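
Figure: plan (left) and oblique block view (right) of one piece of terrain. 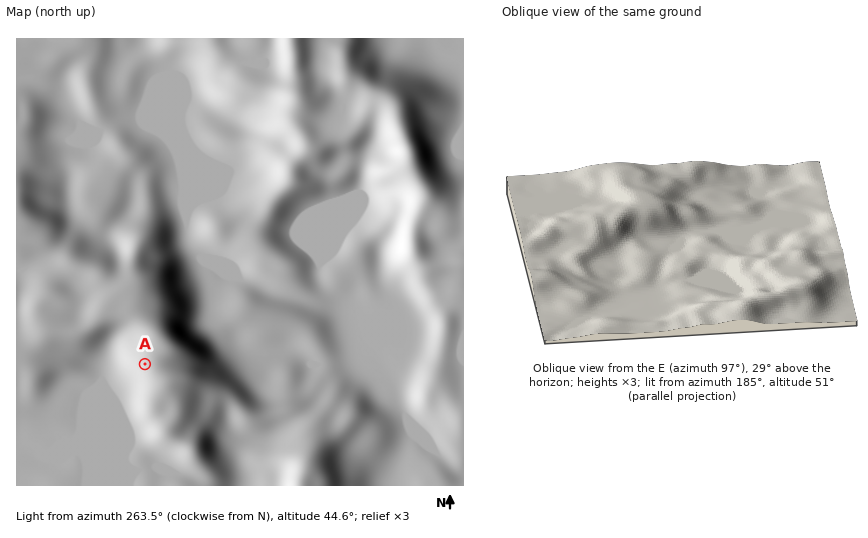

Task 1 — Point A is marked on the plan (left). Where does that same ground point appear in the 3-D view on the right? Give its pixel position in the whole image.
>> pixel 603 210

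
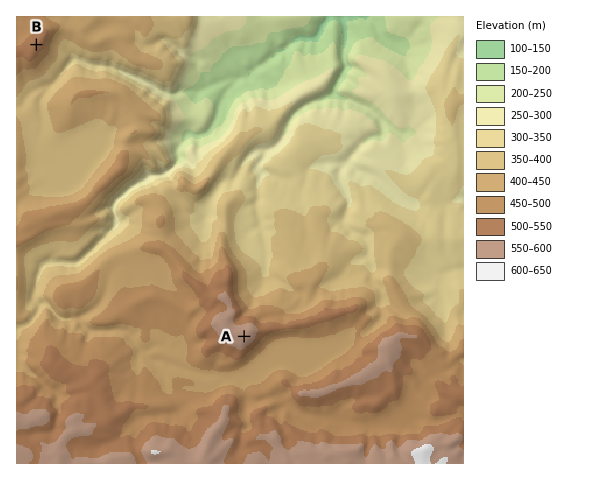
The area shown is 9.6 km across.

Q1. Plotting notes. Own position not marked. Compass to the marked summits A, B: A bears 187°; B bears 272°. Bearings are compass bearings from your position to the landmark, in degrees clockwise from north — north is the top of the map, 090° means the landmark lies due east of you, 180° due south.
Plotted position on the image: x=279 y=53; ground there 150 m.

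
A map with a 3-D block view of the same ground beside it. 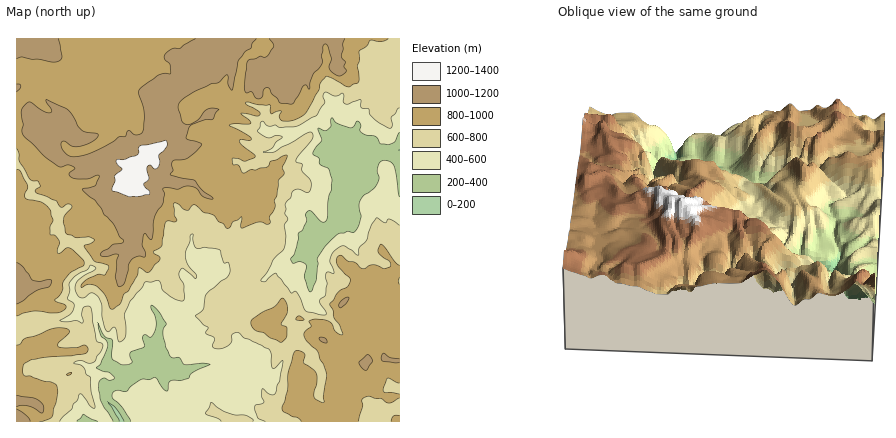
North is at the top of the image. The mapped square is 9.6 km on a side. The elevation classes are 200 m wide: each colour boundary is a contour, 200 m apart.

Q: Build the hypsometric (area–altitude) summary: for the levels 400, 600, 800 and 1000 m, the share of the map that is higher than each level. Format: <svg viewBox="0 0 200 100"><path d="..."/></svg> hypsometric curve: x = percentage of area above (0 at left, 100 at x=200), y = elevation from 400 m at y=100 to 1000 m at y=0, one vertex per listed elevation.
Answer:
<svg viewBox="0 0 200 100"><path d="M185 100l-37-33-45-34-71-33"/></svg>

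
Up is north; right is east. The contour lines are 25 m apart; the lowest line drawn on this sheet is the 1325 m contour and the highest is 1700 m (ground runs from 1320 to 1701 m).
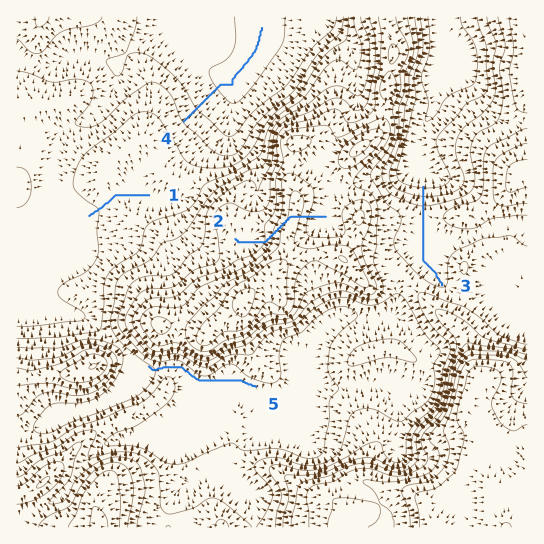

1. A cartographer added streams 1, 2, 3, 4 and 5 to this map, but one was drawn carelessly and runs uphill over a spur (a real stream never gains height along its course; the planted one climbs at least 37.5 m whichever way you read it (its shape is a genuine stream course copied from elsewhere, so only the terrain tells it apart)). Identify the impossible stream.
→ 2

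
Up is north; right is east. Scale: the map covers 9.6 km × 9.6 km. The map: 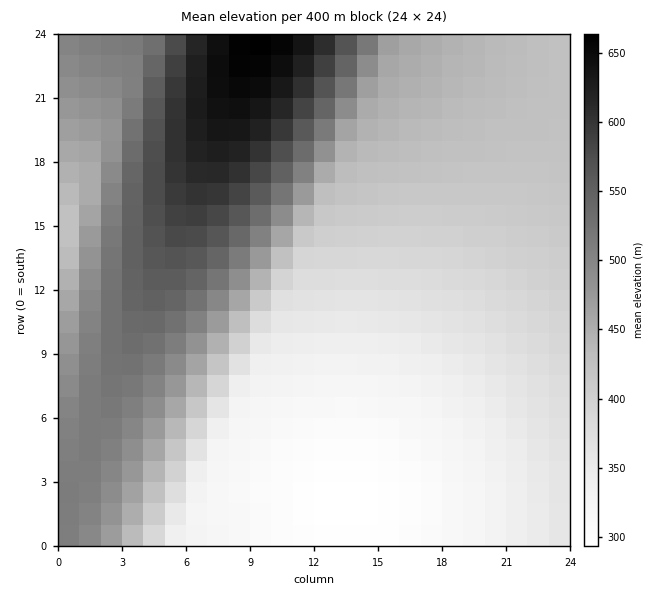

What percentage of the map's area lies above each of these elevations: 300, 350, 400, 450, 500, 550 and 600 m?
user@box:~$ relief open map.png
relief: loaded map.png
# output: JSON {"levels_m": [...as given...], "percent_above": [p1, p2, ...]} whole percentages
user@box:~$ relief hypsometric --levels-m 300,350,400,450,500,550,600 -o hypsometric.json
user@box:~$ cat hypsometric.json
{"levels_m": [300, 350, 400, 450, 500, 550, 600], "percent_above": [96, 76, 59, 38, 27, 14, 7]}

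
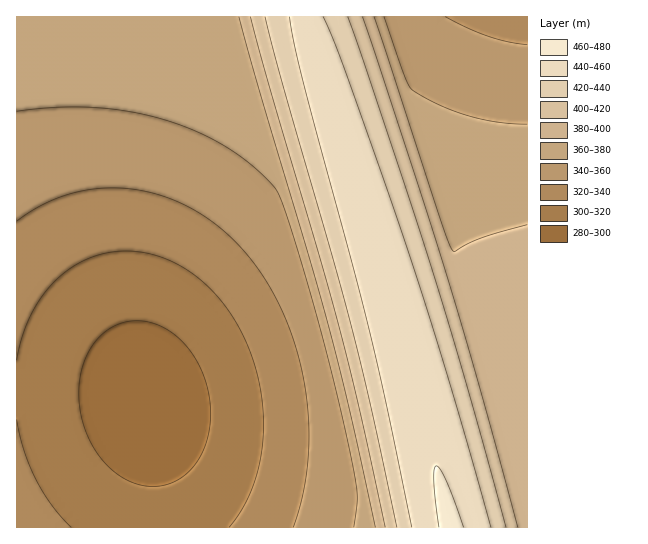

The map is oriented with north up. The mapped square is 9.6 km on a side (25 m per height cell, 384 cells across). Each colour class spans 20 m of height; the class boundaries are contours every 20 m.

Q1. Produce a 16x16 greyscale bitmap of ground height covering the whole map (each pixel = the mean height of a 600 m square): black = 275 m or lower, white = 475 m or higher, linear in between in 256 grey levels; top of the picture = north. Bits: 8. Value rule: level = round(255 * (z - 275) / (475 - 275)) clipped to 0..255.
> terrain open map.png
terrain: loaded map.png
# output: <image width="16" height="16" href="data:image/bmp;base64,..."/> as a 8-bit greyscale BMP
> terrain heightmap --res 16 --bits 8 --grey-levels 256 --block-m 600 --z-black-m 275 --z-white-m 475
<image width="16" height="16" href="data:image/bmp;base64,Qk02BQAAAAAAADYEAAAoAAAAEAAAABAAAAABAAgAAAAAAAABAAATCwAAEwsAAAABAAAAAAAAAAAAAAEBAQACAgIAAwMDAAQEBAAFBQUABgYGAAcHBwAICAgACQkJAAoKCgALCwsADAwMAA0NDQAODg4ADw8PABAQEAAREREAEhISABMTEwAUFBQAFRUVABYWFgAXFxcAGBgYABkZGQAaGhoAGxsbABwcHAAdHR0AHh4eAB8fHwAgICAAISEhACIiIgAjIyMAJCQkACUlJQAmJiYAJycnACgoKAApKSkAKioqACsrKwAsLCwALS0tAC4uLgAvLy8AMDAwADExMQAyMjIAMzMzADQ0NAA1NTUANjY2ADc3NwA4ODgAOTk5ADo6OgA7OzsAPDw8AD09PQA+Pj4APz8/AEBAQABBQUEAQkJCAENDQwBEREQARUVFAEZGRgBHR0cASEhIAElJSQBKSkoAS0tLAExMTABNTU0ATk5OAE9PTwBQUFAAUVFRAFJSUgBTU1MAVFRUAFVVVQBWVlYAV1dXAFhYWABZWVkAWlpaAFtbWwBcXFwAXV1dAF5eXgBfX18AYGBgAGFhYQBiYmIAY2NjAGRkZABlZWUAZmZmAGdnZwBoaGgAaWlpAGpqagBra2sAbGxsAG1tbQBubm4Ab29vAHBwcABxcXEAcnJyAHNzcwB0dHQAdXV1AHZ2dgB3d3cAeHh4AHl5eQB6enoAe3t7AHx8fAB9fX0Afn5+AH9/fwCAgIAAgYGBAIKCggCDg4MAhISEAIWFhQCGhoYAh4eHAIiIiACJiYkAioqKAIuLiwCMjIwAjY2NAI6OjgCPj48AkJCQAJGRkQCSkpIAk5OTAJSUlACVlZUAlpaWAJeXlwCYmJgAmZmZAJqamgCbm5sAnJycAJ2dnQCenp4An5+fAKCgoAChoaEAoqKiAKOjowCkpKQApaWlAKampgCnp6cAqKioAKmpqQCqqqoAq6urAKysrACtra0Arq6uAK+vrwCwsLAAsbGxALKysgCzs7MAtLS0ALW1tQC2trYAt7e3ALi4uAC5ubkAurq6ALu7uwC8vLwAvb29AL6+vgC/v78AwMDAAMHBwQDCwsIAw8PDAMTExADFxcUAxsbGAMfHxwDIyMgAycnJAMrKygDLy8sAzMzMAM3NzQDOzs4Az8/PANDQ0ADR0dEA0tLSANPT0wDU1NQA1dXVANbW1gDX19cA2NjYANnZ2QDa2toA29vbANzc3ADd3d0A3t7eAN/f3wDg4OAA4eHhAOLi4gDj4+MA5OTkAOXl5QDm5uYA5+fnAOjo6ADp6ekA6urqAOvr6wDs7OwA7e3tAO7u7gDv7+8A8PDwAPHx8QDy8vIA8/PzAPT09AD19fUA9vb2APf39wD4+PgA+fn5APr6+gD7+/sA/Pz8AP39/QD+/v4A////AEE3LykoLDRATl1so9rs2aY7MCYgHyMsOkpab7Lg6s6bNiogGRgdJzZIWXm/5eW/lTMmHBUUGiY2R1mIyufdr5QyJhsVFRsoOEpdmtPm06CUNCgeGRohLT1OZqzb48aVkzgtJSEiKTVEVHa73962j5E/NS4rLTQ/TFuKyOLVpYuORj85ODpASlZkn9PhyZSIik9JRkVHTVVfcrLa3LqHhIVYVFJSVFlgZ4PB3dSnfn5+YV5dXWBkaW6Yzd3Jknh3d2hnZ2hqbXB3q9XauoBxb25vb29wcnR2grrZ0qhxaWZkdHV2d3h5eZHG2ciSZmFdWnl6e3t8fHuhzta5e15YUk8="/>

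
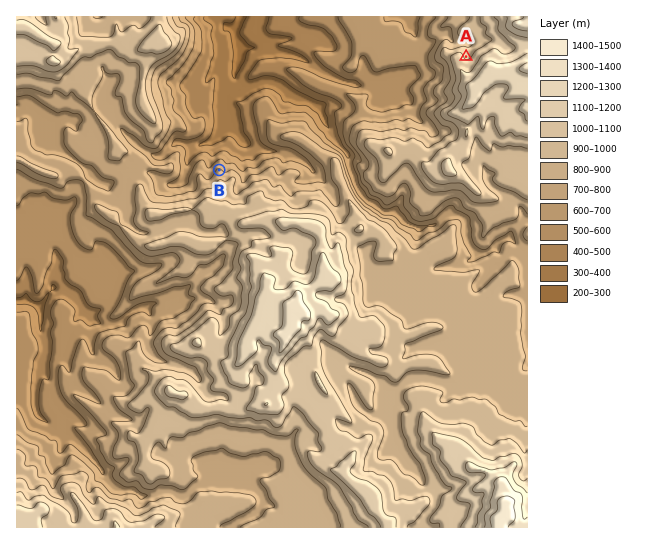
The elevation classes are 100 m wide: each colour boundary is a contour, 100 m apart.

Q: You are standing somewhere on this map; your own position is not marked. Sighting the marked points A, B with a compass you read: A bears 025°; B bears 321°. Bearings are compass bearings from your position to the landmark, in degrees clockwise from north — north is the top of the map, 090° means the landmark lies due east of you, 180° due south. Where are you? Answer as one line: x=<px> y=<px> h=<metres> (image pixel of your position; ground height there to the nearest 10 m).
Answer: x=342 y=322 h=1100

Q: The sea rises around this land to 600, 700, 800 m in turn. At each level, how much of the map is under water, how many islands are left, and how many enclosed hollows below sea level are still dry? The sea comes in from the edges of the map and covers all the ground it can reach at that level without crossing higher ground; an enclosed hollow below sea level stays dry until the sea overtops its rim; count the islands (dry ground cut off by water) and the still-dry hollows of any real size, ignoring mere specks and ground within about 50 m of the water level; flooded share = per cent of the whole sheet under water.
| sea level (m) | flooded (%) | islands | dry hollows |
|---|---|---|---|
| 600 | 17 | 0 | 0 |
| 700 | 27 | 0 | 0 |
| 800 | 41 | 0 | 0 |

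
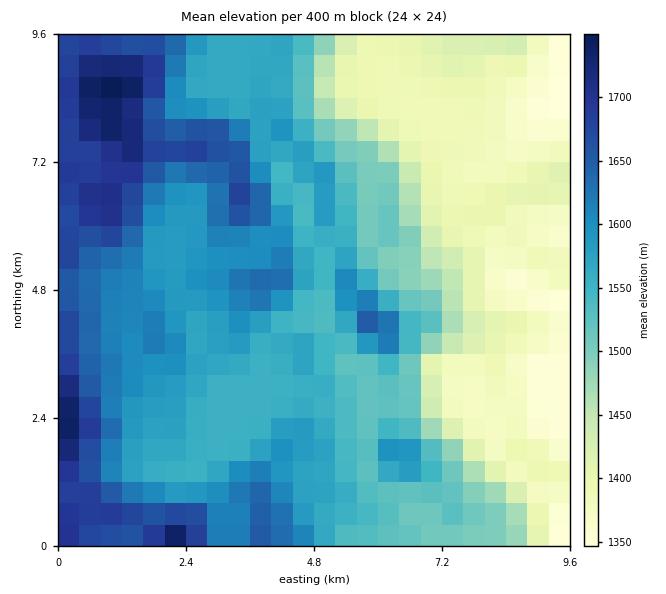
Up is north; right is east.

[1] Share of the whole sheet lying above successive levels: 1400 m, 79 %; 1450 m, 72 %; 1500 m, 67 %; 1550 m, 54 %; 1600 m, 29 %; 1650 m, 16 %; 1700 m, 5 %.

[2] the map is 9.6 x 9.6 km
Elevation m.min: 1340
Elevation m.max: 1760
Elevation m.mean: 1535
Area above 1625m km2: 19.2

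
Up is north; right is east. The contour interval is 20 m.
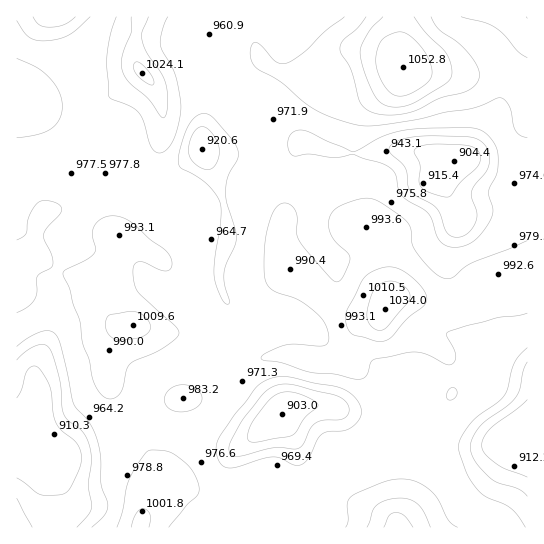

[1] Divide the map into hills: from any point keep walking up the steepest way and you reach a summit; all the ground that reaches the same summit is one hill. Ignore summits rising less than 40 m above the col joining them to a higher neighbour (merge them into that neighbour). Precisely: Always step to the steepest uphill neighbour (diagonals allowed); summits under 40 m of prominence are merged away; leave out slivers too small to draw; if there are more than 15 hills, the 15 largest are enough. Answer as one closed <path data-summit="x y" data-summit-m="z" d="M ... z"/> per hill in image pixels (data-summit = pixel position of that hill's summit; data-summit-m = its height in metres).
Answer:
<path data-summit="142 73" data-summit-m="1024" d="M214 16l-198 1 0 425 30 15 6 9 9 32-3 30 160 0 11-26-2-28 5-19 7-8 42-33-24-23-26-17 5-44 4-15-13-13-8-23 1-17 8-24-1-20-11-40-13-27 1-48-4-10 0-15 9-20 0-27 6-10z"/><path data-summit="385 309" data-summit-m="1034" d="M306 141l-5 0-15 10-29 6-18 0-18-4-17 0 12 25 11 40 1 20-8 24-1 17 8 23 13 13-4 15-5 44 26 17 24 22 17-8 27 0 42 11 16 7 18 1 24 12 36 8 30 1 36-2 1-238-26 0-44 11-17-35 0-7 10-13-5 0-19-8-22-4-19 0-20 4-29-1z"/><path data-summit="403 67" data-summit-m="1053" d="M527 16l-312 0-6 15 0 27-9 20 0 15 4 10-1 47 7 3 29 4 18 0 29-6 15-10 5 0 24 10 19 2 17 0 20-4 29 2 37 11-11 12 0 7 17 35 44-11 25-1z"/><path data-summit="398 527" data-summit-m="1029" d="M325 405l-27 0-9 3-8 6 0 4 15 27 13 83 219-1-1-84-36 2-30-1-36-8-24-12-18-1-16-7z"/>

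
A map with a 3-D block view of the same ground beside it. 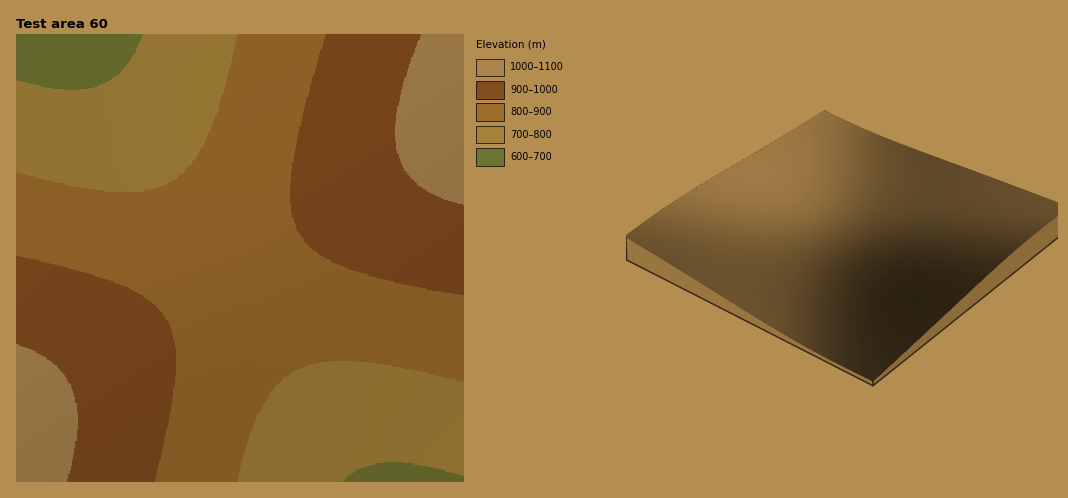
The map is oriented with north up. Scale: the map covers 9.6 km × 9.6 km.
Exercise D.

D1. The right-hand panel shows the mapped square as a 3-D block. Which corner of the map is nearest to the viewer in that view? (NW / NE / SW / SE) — SE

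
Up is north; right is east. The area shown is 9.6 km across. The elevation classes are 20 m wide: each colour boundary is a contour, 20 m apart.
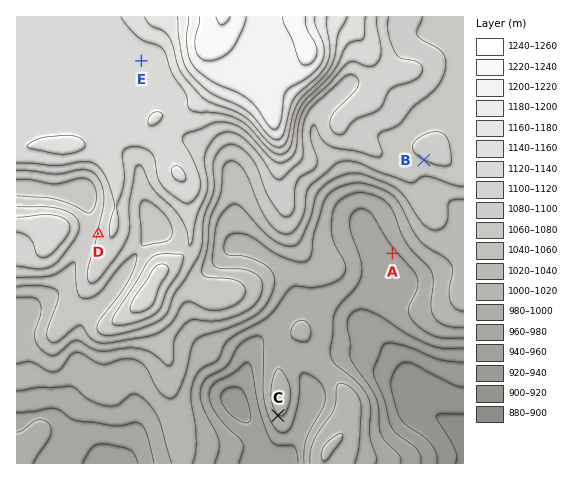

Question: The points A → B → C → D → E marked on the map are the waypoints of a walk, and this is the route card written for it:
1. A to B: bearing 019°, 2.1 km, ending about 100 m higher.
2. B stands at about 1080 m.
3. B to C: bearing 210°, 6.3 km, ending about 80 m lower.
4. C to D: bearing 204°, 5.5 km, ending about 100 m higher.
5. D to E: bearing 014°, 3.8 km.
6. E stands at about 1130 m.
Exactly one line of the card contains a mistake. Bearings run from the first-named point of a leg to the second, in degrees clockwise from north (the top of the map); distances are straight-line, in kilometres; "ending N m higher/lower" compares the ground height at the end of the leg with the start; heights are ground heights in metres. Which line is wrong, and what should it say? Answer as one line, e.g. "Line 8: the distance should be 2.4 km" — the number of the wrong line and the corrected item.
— Line 4: the bearing should be 315°.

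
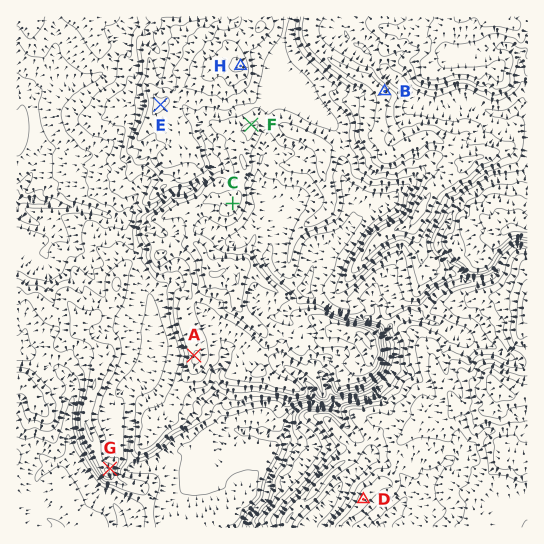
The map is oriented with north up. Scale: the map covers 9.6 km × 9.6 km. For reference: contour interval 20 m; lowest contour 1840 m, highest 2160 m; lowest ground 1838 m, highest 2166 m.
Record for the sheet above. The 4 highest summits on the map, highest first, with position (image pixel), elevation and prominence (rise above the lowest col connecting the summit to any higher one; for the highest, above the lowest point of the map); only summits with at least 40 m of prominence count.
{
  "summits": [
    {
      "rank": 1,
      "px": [382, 94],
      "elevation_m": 2137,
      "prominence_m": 54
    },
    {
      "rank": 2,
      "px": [497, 389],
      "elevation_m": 2113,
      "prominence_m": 93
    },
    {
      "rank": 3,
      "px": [239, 66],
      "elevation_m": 2106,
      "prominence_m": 67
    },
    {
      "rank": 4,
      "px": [511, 229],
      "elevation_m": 2104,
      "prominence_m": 74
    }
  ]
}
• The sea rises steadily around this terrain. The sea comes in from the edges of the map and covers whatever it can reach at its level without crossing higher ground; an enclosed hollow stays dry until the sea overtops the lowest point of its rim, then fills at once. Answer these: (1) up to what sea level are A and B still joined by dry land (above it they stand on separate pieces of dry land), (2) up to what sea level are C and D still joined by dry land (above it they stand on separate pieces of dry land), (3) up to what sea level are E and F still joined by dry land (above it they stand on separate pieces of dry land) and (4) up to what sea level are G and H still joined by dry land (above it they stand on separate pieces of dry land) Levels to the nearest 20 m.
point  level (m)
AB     2020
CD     2000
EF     2040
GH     1980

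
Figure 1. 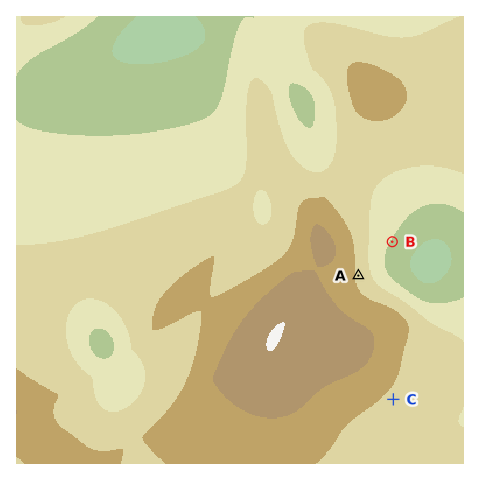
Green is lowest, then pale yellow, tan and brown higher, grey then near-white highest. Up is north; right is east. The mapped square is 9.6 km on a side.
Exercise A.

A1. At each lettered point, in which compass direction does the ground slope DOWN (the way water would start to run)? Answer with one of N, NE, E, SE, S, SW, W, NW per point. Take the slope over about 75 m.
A E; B SE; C SE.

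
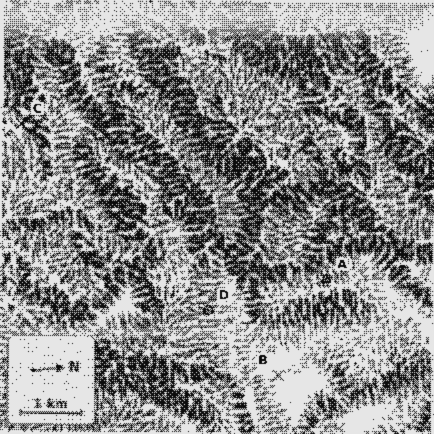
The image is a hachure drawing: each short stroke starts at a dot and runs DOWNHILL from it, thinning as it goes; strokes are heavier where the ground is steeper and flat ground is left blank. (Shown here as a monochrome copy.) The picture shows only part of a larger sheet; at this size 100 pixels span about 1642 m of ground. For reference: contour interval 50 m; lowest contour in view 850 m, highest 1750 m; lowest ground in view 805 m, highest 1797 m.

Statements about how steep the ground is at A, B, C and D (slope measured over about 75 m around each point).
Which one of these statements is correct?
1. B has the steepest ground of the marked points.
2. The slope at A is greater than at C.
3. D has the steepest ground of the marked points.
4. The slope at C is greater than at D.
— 2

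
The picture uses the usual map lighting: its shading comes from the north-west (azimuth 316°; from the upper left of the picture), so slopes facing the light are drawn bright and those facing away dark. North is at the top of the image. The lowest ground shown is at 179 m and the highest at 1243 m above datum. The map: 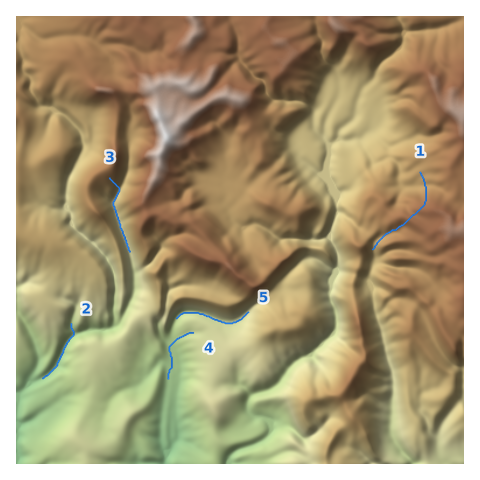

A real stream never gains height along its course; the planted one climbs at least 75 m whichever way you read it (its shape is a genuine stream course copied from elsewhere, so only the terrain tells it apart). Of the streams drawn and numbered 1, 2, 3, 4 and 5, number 1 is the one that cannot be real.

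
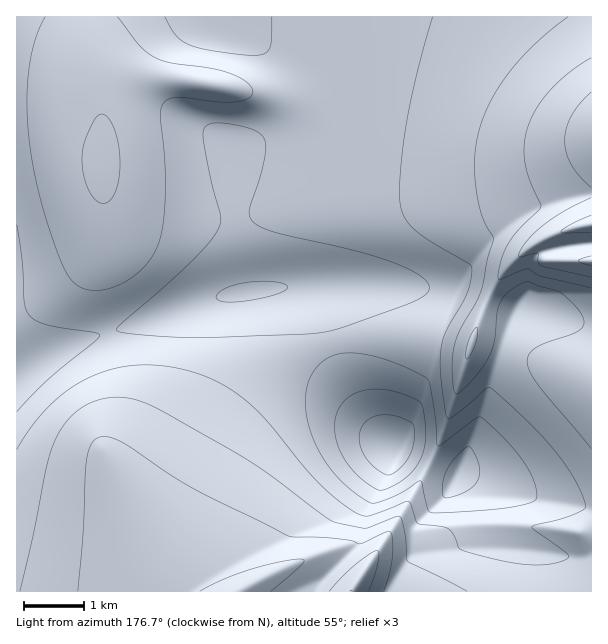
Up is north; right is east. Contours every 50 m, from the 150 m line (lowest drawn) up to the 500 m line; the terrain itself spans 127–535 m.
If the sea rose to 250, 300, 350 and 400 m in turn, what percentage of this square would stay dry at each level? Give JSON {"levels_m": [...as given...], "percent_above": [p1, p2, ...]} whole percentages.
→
{"levels_m": [250, 300, 350, 400], "percent_above": [87, 73, 46, 17]}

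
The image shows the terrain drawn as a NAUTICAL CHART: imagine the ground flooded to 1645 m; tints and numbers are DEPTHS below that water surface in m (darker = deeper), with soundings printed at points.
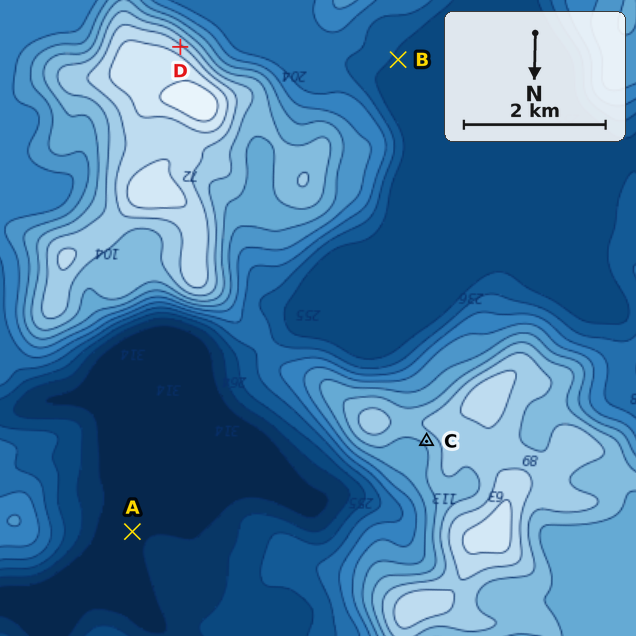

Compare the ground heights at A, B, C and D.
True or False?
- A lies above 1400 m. False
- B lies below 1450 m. True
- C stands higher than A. True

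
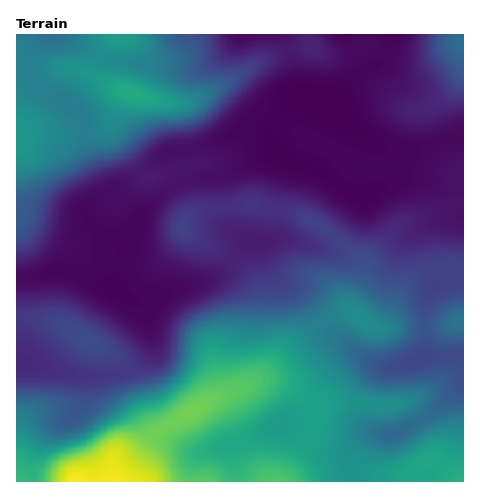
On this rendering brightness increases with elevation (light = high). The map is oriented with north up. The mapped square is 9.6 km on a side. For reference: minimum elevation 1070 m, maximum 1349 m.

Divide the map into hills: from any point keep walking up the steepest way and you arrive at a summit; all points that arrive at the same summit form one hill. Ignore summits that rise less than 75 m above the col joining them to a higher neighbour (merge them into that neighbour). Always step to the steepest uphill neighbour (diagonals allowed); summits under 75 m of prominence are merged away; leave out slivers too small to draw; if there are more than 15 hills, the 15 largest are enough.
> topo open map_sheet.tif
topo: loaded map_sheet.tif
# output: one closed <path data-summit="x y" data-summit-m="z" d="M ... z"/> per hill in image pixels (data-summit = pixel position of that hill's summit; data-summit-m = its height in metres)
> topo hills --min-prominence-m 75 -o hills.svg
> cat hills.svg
<path data-summit="76 481" data-summit-m="1349" d="M306 96l-11 1-19 26-4 13 1 17-55 23-37 6-17 11-20 18-10 22-15 16-6 39-50-17-7 0-24 7-16 0 1 204 447-1 0-345-9 1-42 14-24 0-19-11-42-37z"/><path data-summit="131 93" data-summit-m="1241" d="M347 34l-330 0-1 243 16 1 24-7 7 0 49 16 4-12 3-26 15-16 9-21 14-14 24-16 37-6 55-23-1-17 2-8 21-31 11-1 20 7 6 0 32-33z"/><path data-summit="463 39" data-summit-m="1170" d="M463 34l-71 0-4 17-4 8-21 11-31 33-3 0 41 37 19 11 24 0 50-15z"/>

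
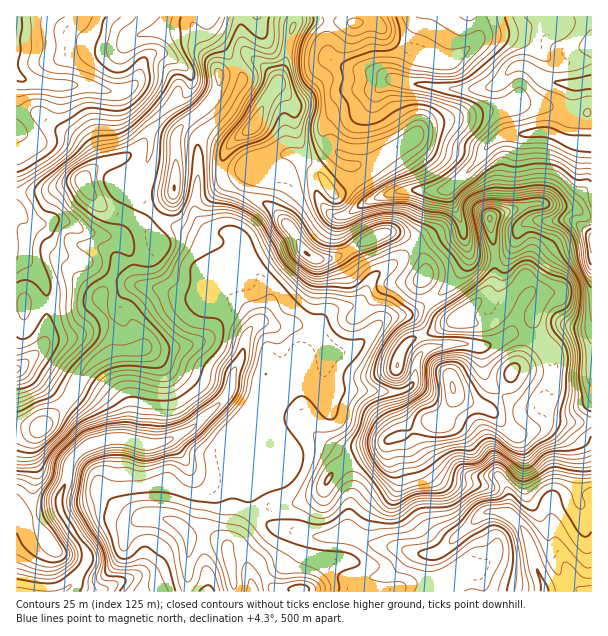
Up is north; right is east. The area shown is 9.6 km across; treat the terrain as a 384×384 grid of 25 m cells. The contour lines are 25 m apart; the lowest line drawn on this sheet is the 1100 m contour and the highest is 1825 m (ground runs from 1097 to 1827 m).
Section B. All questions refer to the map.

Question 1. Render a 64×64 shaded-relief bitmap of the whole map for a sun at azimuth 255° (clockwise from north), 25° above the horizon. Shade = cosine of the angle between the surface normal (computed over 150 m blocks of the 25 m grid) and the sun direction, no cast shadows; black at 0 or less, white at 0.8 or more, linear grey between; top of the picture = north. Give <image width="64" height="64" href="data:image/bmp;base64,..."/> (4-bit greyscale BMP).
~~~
<image width="64" height="64" href="data:image/bmp;base64,Qk12CAAAAAAAAHYAAAAoAAAAQAAAAEAAAAABAAQAAAAAAAAIAAATCwAAEwsAABAAAAAAAAAAAAAAABEREQAiIiIAMzMzAERERABVVVUAZmZmAHd3dwCIiIgAmZmZAKqqqgC7u7sAzMzMAN3d3QDu7u4A////AJmZiKu7u7qZq6dpzHWbl3ZDNWeIh3ZoiIiIdlVEepeIqql3i8uqu7qrp2nLZpl2dlRWd4d3dmeIiIh2VDSbmJmqqXVpztqaqrunaspnl1Z3ZneId3ZmZ4iIh3ZTJaqJqqqphCbP/Iiaq6d6yWeGVnd3eHdmZVVmiZiIdkInuomqqqpxBu/7h5mrqIqod2VXd3d3dmZmZneImYiHMSm5mqmqqDA7/+qHiauoiZhmVWd3d3d3d3eIh2aJmIcwSrmaqZmVAI7+yoiJqpd4h2VVd3eId3iYiIh3ZmiZhhF7qaqZmXIF3/26mZmZdnd2Zmd4iZmHiamZh3d3ZXiEJbuYqpiZUCr/26mZiIdmdmd3eIiZqXZ5qrl1aIhkRnZ7yoiqmKgwXf7KmZh3dmZ3eHeIiJmqdXmrymVomGQ1eKy4eKqIqDBc7rmIh3d2Z3iIiIiImrp1abzchXmYVFZ3i6d4qoepUTruuHeIh3d3iIiIiIiay4VpvNyXeIZEVlSLlmiqiKphB+64d3eIh2eZmIiIiJq7lnm97JiHZDNERs2WaKqZmWAF3ad3dnh2aKmYiIiIibuoec7qiIdkNGVJ7pVHqpmYQAOrl2ZEV3Z6qZiIiIiJq6mL79mIdmVYhDrulEeqmJhAAWiHZTNniKupmIiIiImqqqz/yYh3dnmEXOxzR5mHqWIAFYh2Z4mau6qYiIiIiaqqrP/JiHiIiGWM2mVWZ3e6hBADZ4mqqYiqu6mIiIiZmIms7smImZh2VpyodmVVZqqWMRRmeaqph2i7uoiIiZmHeK3tuYmql2ZnqnZmZVVVmYZTNGZ4mpmXVHq7qIiJmHd5vdypiqmHdnmXVmd2RESZh3ZUVneJmZhkRqu6iIiYd4msypiJqZqHd3VWZ3ZCNIiImHVFZ4mZiHZUWsyYiIh3iZqpiImrzJZVZndnh0IiiJq6hUVniZmHd2QnzbiIiHiImqu6mc79lUR5l2Z3QRGau7uWVWiZqYZmZCXNuYiIiImrzdx2z/1zNYqXVWdAAbu7u6hmeJmpdlVkJK3JiIiIiZrN7WO/+2Ilm5dVV0ABqru7qpd4mZhlVWVDfMqIiIiImr3tc57IUzaal1RXUACIq7qqqYiIdlVWZlNb2oiIiIiJvd2UapdlV5mXVXhQAIeKqqu6iIh1VWZlU0nKiIiIiJms3bdniZiZmZh3hzABh3mrq7uYiGREVmZTOLmImIiZmIrMuYmpmZmIiZh1IBGHeau7u5iHVERWd2VGmZmZmaqoeKu5m8upiHd5mFMiIod4rLuqiIZERWd3d2Z6qpmZmql3mrvMy5h3h3iYVFMQh3isy6l3dURVZ3iHd4mpmqmaqZiau7uqqXd4d5hmYgCHeKzLqGZlVVZ3iIiIiJmrqZqpqqu7qImql3iHiYdhAHd4u7uYZVVmZ3eIiIiImry6mpiKuruXZ5qpd4iIh2AAd3m7qZh2Z4d2Z4iIiIir3sqIh3mqq6dVeKqXiYdmQACIm7qYmZd4h2VXiIiIib3u2Xd2Z5qqp0RWm6eKhTQgAJmrqYmqqIiHVFeIiIib3//YZVVniaqnVESMyHl0MyAAmrqZmaqYiJhkRniIiKz//oRFZmZ3mpdENJ7XV3VEMACaqaqZmYiZmGRFd4iJvf/6IUaKl2Z4dUMkz9U2hlUwAJmZqoiZmZmXZEVniInP/9QCRoqpdUVUQxbv0xaGVCAAiZqpmrqZmIZmZWeIm+/+cRIkeZh0IjRDGP/CFWVEITWZqqvMuoiId4dleIm97+oxIRWIh1QiI0I8/6IkVmVFd6q6vMyod3eJqEaZms3cpTMiZ2V2VDISM379czVndCRUq7u8y5ZWeJzIJau7u6hlVTaoQkVlUyNFrchTRXdRAkSqu7zKZFeIrNgTvcqHdmZ1WKdVREVmVmermGVVZkITVpqrvMhEZ4ic2RO+x2Z3eHZpdWd2VWd3ZnmphlZmVDRnmaq8uFV3iJvZI662V4iIdndVeIh2ZmZlVpqXZndlRFeZmqupd3d3i9kzrbZniIh2dleIiId2ZVVEaZhmd2VEVoiZqqqYd3eL2jStyGeIiHdkaIiIiHdlREQ2mXZ3ZURmiJqrupd4h4vaRazKdnd4h0R4d3iIiGQzRDR4dmdlVneZmqu6h3iZi9pFm8y4ZVeGJHZWeImYdCNERFd3d3eIiKqqmamHeJqaynV5q8t0R4QTZVZ4iZl0NFVURniIiamZqpiImXZnmqqql3eazJVHhAJVVniJmXVFVURWiIiJmYmZh3iYdmeauqmqlnm8t1eEAEVmZ4mIdUVURGeId3iIiIh2Z4dmaJq7qYq5Z6zJZ3MANWZmiHdkRERFZ4h2ZmeId3Z4iHiJm8zJecyGi8uGQAE1ZmZ3ZVVVZmZ4mGVWZ3iIiImZmqmKzcpp3pZ6zaUABFVmZmZ3iIiHZneIZWd4iJqpmZqrqHnNyXv+lWrMlQAmZmZmaJqqqYZWZndniYiIqqqZmqqoeLyorv12i7l1ADZnZ3eJqqmYdVVVZ4mYiIiqqpmZqql3mqvdyniqhogwNniHeJmZmIh2VVVXmYd3d6qqmZmqqYeJvMupmqhWqlA2iZh4mHiHd3h2VWd3d3d3qqqZmZqqmImruomrp2i7cSaKqYmGVnd3eIZVVmd4d3eqqpmJmqmZiZqpiKunecyDJYqpiHQ2d3d3h2VVZ4h3d7qpmImamZmZmqh4rKd6y5UkeaiHUzV3d3eHZVVniHd3"/>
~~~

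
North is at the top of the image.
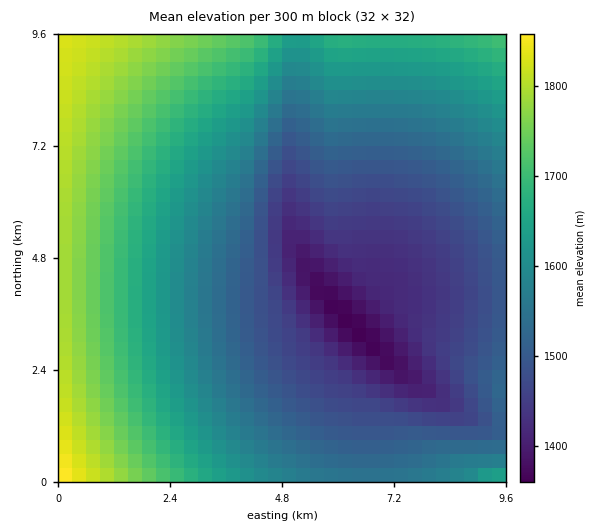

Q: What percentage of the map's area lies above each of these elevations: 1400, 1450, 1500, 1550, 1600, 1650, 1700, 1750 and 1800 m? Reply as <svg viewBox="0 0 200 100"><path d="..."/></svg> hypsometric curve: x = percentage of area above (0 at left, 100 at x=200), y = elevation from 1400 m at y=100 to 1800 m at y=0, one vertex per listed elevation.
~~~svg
<svg viewBox="0 0 200 100"><path d="M193 100l-22-12-32-13-31-13-24-12-23-12-20-13-16-13-17-12"/></svg>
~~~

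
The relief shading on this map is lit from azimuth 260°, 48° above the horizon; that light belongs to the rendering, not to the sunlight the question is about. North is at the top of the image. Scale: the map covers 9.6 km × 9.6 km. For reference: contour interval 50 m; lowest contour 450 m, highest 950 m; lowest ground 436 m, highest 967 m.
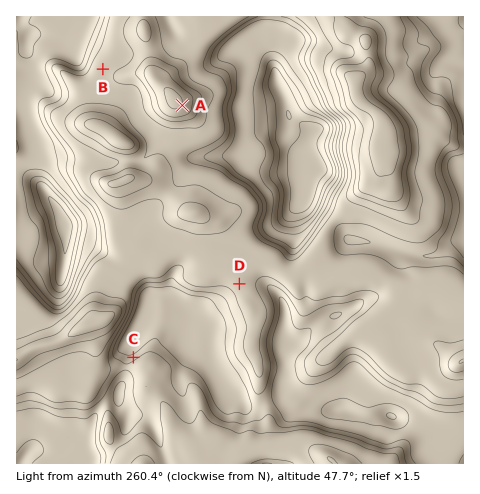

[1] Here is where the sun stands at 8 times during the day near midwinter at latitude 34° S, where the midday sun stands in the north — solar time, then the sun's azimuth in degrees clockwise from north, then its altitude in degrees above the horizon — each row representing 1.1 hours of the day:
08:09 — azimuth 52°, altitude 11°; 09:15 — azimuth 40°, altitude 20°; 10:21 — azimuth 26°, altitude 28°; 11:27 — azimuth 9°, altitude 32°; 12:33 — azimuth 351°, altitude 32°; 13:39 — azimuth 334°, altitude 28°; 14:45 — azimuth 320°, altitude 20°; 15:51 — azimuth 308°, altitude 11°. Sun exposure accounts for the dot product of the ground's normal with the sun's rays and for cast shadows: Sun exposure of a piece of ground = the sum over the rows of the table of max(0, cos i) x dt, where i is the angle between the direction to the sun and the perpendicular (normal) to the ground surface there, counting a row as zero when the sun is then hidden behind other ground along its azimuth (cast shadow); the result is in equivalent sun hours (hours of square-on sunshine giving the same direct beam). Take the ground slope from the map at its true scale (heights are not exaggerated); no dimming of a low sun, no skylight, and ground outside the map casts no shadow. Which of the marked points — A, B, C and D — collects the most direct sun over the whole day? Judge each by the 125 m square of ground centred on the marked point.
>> C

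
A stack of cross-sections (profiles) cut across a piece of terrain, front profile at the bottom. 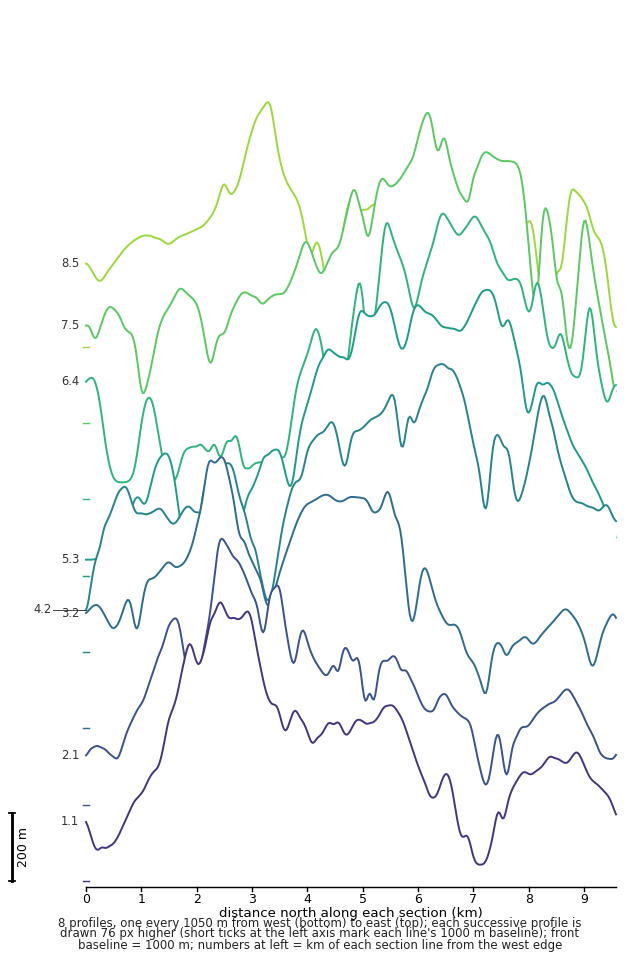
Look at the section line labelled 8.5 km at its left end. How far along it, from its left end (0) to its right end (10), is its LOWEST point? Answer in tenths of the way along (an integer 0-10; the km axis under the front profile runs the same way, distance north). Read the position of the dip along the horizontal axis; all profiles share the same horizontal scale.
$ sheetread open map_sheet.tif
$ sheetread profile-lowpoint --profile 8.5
10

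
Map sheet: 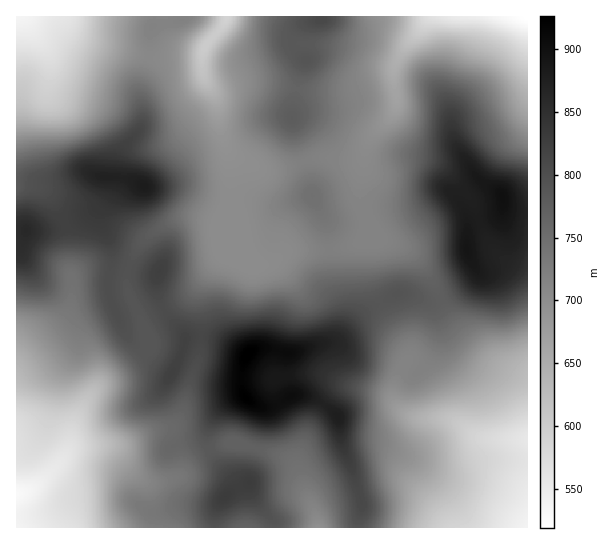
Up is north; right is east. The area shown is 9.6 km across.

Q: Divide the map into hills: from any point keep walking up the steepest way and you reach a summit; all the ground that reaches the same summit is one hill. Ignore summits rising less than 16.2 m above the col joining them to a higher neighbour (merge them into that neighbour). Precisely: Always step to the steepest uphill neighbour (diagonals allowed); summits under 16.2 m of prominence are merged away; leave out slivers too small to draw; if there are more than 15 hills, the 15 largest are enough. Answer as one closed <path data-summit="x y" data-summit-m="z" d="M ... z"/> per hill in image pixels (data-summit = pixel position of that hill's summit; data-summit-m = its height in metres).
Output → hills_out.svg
<path data-summit="247 354" data-summit-m="926" d="M230 205l-1 33-6 17-37 42-43 25 4 28-16 14-28 17-11 12-17 28-8 32 7-5 27 0 13 7 27 24 17 4 21-7 9-13 10-8 23-10 13-2 41 10 20 12 20 46 3 17 209 0 1-141-11-11-31-19-29-30-9-13-17-37-12-18-20-14-20-5-10-13-2 8-6 8-24 6-48 2-20 13-14 1-10-14-5-12-9-24z"/><path data-summit="143 186" data-summit-m="882" d="M59 16l-43 1 0 166 25 5 10 9 6 10 10 22 1 33 4 16 0 21-5 16-33 28-18 20 1 130 8-1 12-7 24-24 7-11 7-29 17-28 11-12 28-17 16-14-3-23-17-38 1-20 11-23 12-13 28-14 19-2 21 6 10-17 0-47-9-30-4-31-13-24 0-19-4 2-44 2-54-14-27-10-6-5z"/><path data-summit="502 197" data-summit-m="898" d="M527 16l-97 0-5 5-20 25-9 16-3 8 3 37-5 10-19 18-5 10-7 40 0 14 3 11 6 17 8 11 22 7 14 8 14 17 21 44 17 23 21 20 31 19 10 11z"/><path data-summit="321 21" data-summit-m="809" d="M429 16l-202 0-7 14-12 12-5 11 0 21 13 24 4 31 7 20 8 8 30 14 14-2 40-12 20 3 15 0 7-3 11-22 19-18 5-10 0-16-3-9 0-12 3-8 9-16 14-15z"/><path data-summit="226 497" data-summit-m="831" d="M234 443l-13 2-23 10-10 8-9 13-21 7-17-4-27-24-9-6-31-1-37 37-12 7-9 2 0 33 301 1 0-7-2-10-20-46-20-12z"/><path data-summit="313 195" data-summit-m="747" d="M227 149l4 26 0 40 13 34 11 16 14-1 20-13 48-2 27-8 5-15-9-27 5-48-4 6-7 3-35-3-40 12-14 2-30-14z"/><path data-summit="26 230" data-summit-m="860" d="M23 184l-7 1 1 178 17-20 33-28 5-16 0-21-4-16 0-25-4-16-11-20-8-10z"/><path data-summit="159 271" data-summit-m="825" d="M229 207l-10 16-21-6-19 2-28 14-12 13-11 23-1 20 15 34 44-26 37-42 6-17z"/>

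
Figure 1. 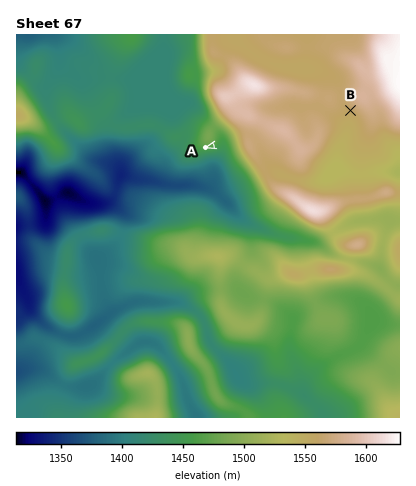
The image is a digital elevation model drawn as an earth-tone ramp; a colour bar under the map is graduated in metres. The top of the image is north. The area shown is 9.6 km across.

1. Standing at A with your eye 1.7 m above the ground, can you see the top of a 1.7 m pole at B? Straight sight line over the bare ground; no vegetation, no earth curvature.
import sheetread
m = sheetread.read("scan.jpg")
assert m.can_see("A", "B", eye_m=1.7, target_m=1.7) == False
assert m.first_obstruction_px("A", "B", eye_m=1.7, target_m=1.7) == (231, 141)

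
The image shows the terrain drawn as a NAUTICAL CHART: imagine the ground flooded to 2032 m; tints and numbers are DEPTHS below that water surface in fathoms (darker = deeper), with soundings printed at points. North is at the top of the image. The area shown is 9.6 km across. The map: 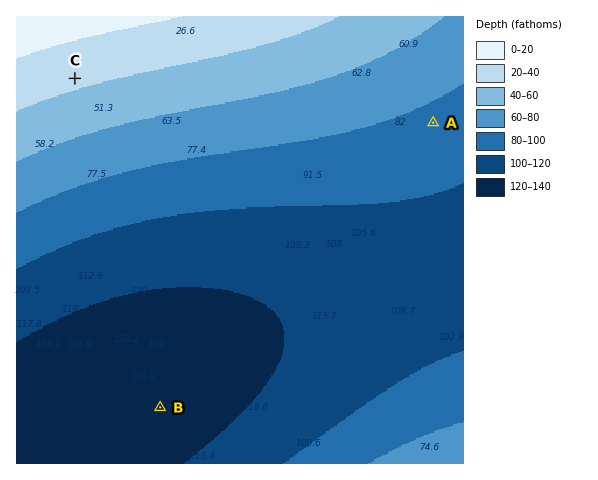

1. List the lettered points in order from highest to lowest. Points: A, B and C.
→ C A B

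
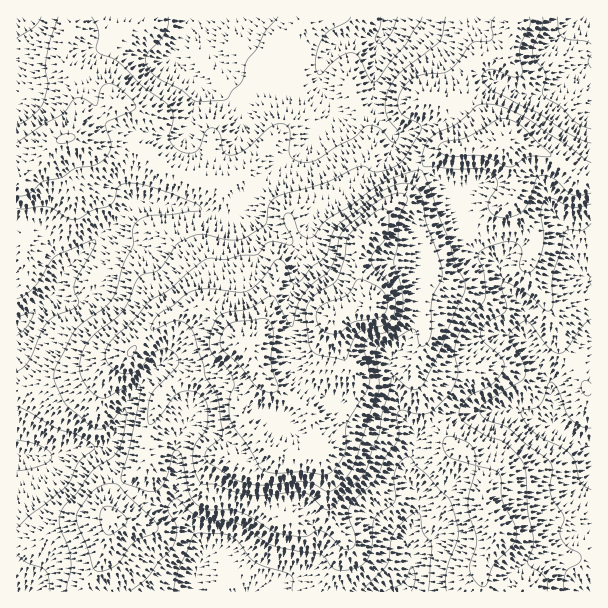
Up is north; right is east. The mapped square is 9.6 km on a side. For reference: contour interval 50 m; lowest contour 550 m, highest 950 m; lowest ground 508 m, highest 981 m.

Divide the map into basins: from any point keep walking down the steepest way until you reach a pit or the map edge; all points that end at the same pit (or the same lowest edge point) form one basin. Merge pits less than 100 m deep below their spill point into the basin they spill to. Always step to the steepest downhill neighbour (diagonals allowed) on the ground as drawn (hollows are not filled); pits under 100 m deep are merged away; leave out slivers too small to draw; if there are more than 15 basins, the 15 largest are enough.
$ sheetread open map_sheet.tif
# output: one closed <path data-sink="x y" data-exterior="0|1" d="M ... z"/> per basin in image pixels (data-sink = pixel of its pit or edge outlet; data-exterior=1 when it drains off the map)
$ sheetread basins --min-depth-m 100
<path data-sink="17 455" data-exterior="1" d="M71 16l-55 1 1 575 68-1 0-4 15-23 6-15 2-15 6-15-5-6 1-13 10-15 26-24 0-20 5-22 7-21 9-10 16-10 27-5 12-5 19-23 5-2 7 8 3 12 8 15 12 12 15 6 28-31 3-6 3-21 6-17 5-6 0-12-5-13-35-53-10-24-38-38-6-1-21 8-33-6-21-7-29-21-21-4-25 1-20-8 2-3 5-15 3-33-3-8-13-15 0-19 6-17z"/><path data-sink="591 449" data-exterior="1" d="M515 142l-33 2-18 4-18 0-8 3-14 14-15 27-25 21-8 14-15 15-5 15 0 18 15 29 45 9 5 4 3 6 0 16-12 21 0 15 22 47 10 13 11 13 9 3 17 22 3 7 0 27 12 21-2 15-13 27 1 21 109 1 1-412-11 0-24-22z"/><path data-sink="401 591" data-exterior="1" d="M374 304l-29 8-13 6 11 38 9 15 0 24-8 18-11 9-6 4-9 0-6-6 4 21 6 11-2 4-30-2-12-3-11-6-25-26 0-8 22-28-11-32-7-8-5 2-19 23-12 5-27 5-16 10-9 10-7 21-5 22 0 20-26 24-10 15-1 13 5 6-5 9-3 21-6 15-12 17-3 10 397 1 0-28 14-25 0-11-12-21-2-31-12-18-6-7-9-3-11-13-10-13-22-47 0-15 12-21 0-16-3-6-5-4-30-5z"/><path data-sink="389 17" data-exterior="1" d="M515 16l-443 0 0 11-6 17 0 19 13 15 3 8 0 10-4 29-6 12 20 8 25-1 21 4 29 21 21 7 33 6 21-8 6 1 38 38 10 24 32 47 8 19 0 12 2 1 7-4 25-7-14-30 0-18 4-12 16-18 8-14 25-21 15-27 14-14 8-3 18 0 18-4 20-1-9-9-9-15-18-18-2-15 4-15 8-11 12-4 18 1 10-30z"/><path data-sink="591 17" data-exterior="1" d="M591 16l-75 0 0 11-10 30-18-1-12 4-8 11-4 15 2 15 18 18 9 15 10 10 12-2 30 10 16 10 20 18 11-1z"/>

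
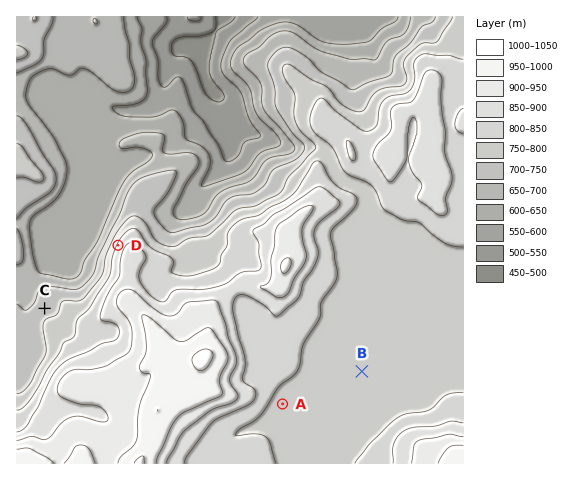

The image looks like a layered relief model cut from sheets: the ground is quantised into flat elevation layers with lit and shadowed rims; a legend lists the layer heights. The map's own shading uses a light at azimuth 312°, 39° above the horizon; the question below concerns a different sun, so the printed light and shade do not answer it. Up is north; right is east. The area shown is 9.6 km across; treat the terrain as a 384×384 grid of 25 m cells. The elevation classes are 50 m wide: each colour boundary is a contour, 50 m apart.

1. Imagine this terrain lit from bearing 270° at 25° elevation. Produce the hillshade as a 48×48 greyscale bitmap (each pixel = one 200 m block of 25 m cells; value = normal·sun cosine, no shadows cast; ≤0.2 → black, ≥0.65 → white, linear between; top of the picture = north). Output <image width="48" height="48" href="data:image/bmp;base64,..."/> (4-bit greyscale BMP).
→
<image width="48" height="48" href="data:image/bmp;base64,Qk32BAAAAAAAAHYAAAAoAAAAMAAAADAAAAABAAQAAAAAAIAEAAATCwAAEwsAABAAAAAAAAAAAAAAABEREQAiIiIAMzMzAERERABVVVUAZmZmAHd3dwCIiIgAmZmZAKqqqgC7u7sAzMzMAN3d3QDu7u4A////AHZWeIdmq6YhJFVWeIh3d4h3iImqq7qqqXZnmIdWirlCI0VWeId3d4h3iImqu6maqYd5qYZVestzIkVVZ4d3d3h3iIibu6iJh6mJqXZmecyEI0RFZ3d3d3h3d3iaupiIdrqpmXd4iryVREM0Vmd3d3d3d3eJmYiJh7u5iIeImbymRVQ0VVVnd3d3d3eIiIiJh7zLmIiImauoVnZVRERGeHd4h3d4iIiIh7zsqId4mZq5ZndlMzQ1d3d4iHd3d3iIiLzuyXd3iZmpeIdjEkVVZ3d4iHd3d3eIiKzu2oeIiZiIiZhSEUZmZ3d4h3d3d3d4iJvd24iImql3mqhjECV3Znd3d3d3d3d3d4nNy5mZmrqImqhkEBaHVmd3d3d3d3d3d4m8uZqZmsuYeJlzADeXVWd3d3d3d3d3d4nMqZmYm9yXZ5lzEUeXVmd3d3d3d3d3d4q6maqYnNuGZ5h0EleYZmZ3d3d3d3d3d4qpmruprMpkaZh0E2iYZWd3d3d3d3d3d4mpqpvLu6Y0iphkI2ipZFZ3d3d3d3d3d3mqmIvd22I2qoh2RHmpYzVnd3d3d3d3d4qpdpzu2lJImHeId5qZYyRmZ3d3d3d3d4iHZ6zu2lNYh3eJqpiaciRVVnd3d3d3d2ZmeKzv62NXd4iJqpi9kxNVVnd3d3d3dzNGeazv/HRWVoiImZrepSE0Vnd3d3iIdxE2iZvv/YM0V5h4mZrNpjIkVnd3d4iIhwFHiIrf/XIkeZiJqqq8tjIkV3d3eIiIiAFHiIm//XIkeZibuqq7pjI0Z3d3iIiIiBJXeIit7YMjV4msy6mrp0I0VneIiImYhyNGd4ic3JQ0Rom8y5m7qXQ0RWiImImoZkQ0Vnib3ZZENGm8yom7u6dUQ0eamImWVVVDNXeKzbdUM0i8uYmqvMp1REermJmFVndjE2eJvcl1MjaaqZqqvMp0RXm6h5qWRIhjAld4rMqHUyNYmau7u8pjWZmpd5qmM4dSI1Z4mqqYdjIlebzLq8tlm4ipZ5qVM3UzRFaIiImZiFMTabzKm9x4y4ipZppzNVQzRVaJmHiHd2QjaKupnO2ryniqZZpzRkM0VWeamIh2VVVFeIib3e3LuGeqdop0VkQ0VmeZiIh3U0VWeIm97ty5hlerl4l1aERFZniYd3d4ZDVWeKzd7dy4VFi8p3l1eURFZ3iHZneJdEVWic7dzMymNGnNp4l1eURWd4h3d2ZohURXi+/cu7uEJYvMqJlleERXd3eJl1RGhkRonO7cu6lzNpu6mstkeDRXiHeal0IlhkR5vMzMyodTRompi+11eDRXmHiqhTElh0WLzLvMuWVFZ3eJrf2FZ0RGh3iZdTIjZlat3Lu8p0RWd3eL3tuGZ1Q0Z4iHZUIiV3ec7bqrllVWZnibzcp3dmU0Z4iIZDEjV3eL3bqqhlRFZ4irrMqIh2VEZ4mYUyIkV3eKu7u6hjNXeIm6m8qal4dTV5qGQzNEV3doqru6hUV3d3iam8qrqJhTNpqGQzRVZ4ZEiqqphnd3d3eIrMqbqQ=="/>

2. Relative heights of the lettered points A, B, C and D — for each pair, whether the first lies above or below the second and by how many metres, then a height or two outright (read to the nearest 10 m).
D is above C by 80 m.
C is below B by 60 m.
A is above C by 60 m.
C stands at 730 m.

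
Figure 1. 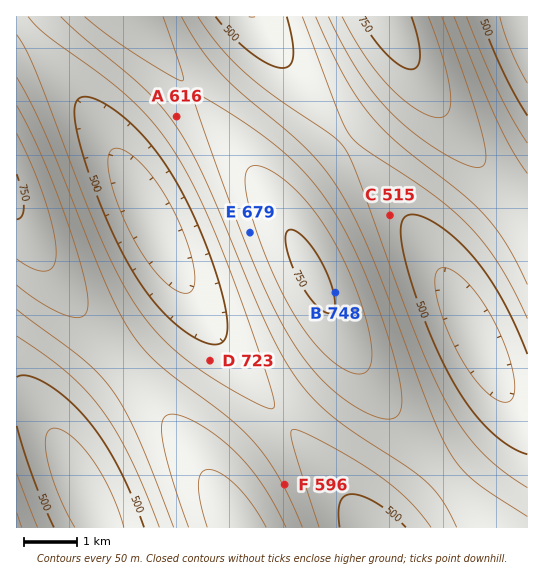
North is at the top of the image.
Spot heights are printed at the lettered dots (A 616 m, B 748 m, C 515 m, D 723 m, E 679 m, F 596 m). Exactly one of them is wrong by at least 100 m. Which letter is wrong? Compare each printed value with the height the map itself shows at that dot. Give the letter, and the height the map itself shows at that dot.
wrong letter D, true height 523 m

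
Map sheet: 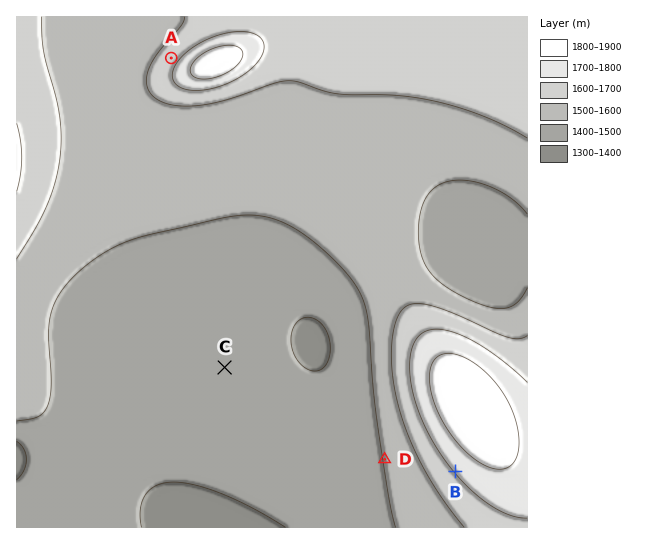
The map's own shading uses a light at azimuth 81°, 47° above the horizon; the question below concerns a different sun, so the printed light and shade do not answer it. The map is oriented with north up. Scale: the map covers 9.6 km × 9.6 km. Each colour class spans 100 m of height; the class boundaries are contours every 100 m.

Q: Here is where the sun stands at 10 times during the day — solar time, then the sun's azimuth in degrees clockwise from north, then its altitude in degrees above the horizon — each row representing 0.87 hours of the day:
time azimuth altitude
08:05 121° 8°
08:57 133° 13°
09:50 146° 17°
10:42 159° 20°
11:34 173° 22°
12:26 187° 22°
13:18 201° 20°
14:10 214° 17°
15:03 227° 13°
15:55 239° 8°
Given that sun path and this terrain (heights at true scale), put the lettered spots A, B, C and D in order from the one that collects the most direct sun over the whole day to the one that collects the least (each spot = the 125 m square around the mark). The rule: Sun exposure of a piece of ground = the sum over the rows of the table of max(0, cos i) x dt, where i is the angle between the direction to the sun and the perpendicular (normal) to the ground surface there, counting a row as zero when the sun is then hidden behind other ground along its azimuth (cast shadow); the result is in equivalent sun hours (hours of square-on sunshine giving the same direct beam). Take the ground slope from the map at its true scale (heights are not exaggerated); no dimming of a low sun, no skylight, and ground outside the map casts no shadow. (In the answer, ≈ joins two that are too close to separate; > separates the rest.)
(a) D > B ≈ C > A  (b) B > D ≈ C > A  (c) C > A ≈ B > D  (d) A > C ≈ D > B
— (b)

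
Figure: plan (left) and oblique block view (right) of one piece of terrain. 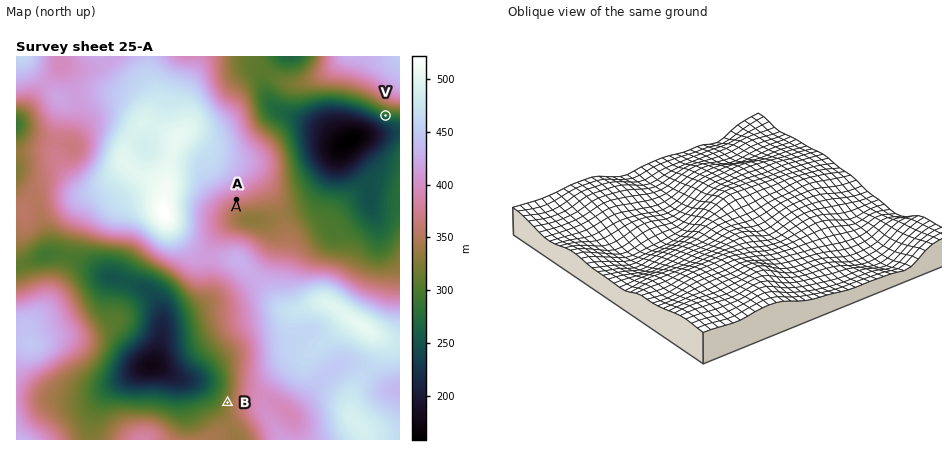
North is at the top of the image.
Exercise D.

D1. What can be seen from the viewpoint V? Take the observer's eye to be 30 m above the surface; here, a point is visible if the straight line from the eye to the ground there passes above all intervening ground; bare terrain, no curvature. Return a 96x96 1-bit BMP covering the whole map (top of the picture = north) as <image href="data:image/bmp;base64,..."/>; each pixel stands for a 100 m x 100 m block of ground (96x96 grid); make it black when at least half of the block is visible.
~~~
<image width="96" height="96" href="data:image/bmp;base64,Qk2+BAAAAAAAAD4AAAAoAAAAYAAAAGAAAAABAAEAAAAAAIAEAAATCwAAEwsAAAIAAAAAAAAA////AAAAAAAAAAAAAAAAAAAAAAAAAAAAAAAAAAAAAAAAAAAAAAAAAAAAAAAAAAAAAAAAAAAAAAAAAAAAAAAAAAAAAAAAAAAAAAAAAAAAAAAAAAAAAAAAAAAAAAAAAAAAAAAAAAAAAAAAAAAAAAAAAAAAAAAAAAAAAAAAAAAAAAAAAAAAAAAAAAAAAAAAAAAAAAAAAAAAAAAAAAAAAAAAAAAAAAAAAAAAAAAAAAAAAAAAAAAAAAAAAAAAAAAAAAAAAAAAAAAAAAAAAAAAAAAAAAAAAAAAAAAAAAAAAAAAAAAAAAAAAAAAAAAAAAAAAAAAAAAAAAAAAAAAAAAAAAAAAAAAAAAAAAAAAAAAAAAAAAAAAAAAAAAAAAAAAAAAAAAAAAAAAAAAAAAAAAAAAAAAAAAAAAAAAAAAAAAAAAAAAAAAAAAAAAAAAAAAAAAAAAAAAAAAAAAAAD8AAAAAAAAAAAAAAP8AAAAAAAAAAAAAA/8AAAAAAAAAAAAAD/8AAAAAAAAAAAAAH/8AAAAAAAAAAAAAP/8AAAAAAAAAAAAA//8AAAAAAAAAAHwB//8AAAAAAAAAAP////8AAAAAAAAAAP////8AAAAAAAAAAf////8AAAAAAAAAAf////8AAAAAAAAAAf////8AAAAAAAAAB/////8AAAAAAAAAD/////8AAAAAAAAAH/////8AAAAAAAAAP/////8AAAAAAAAAf/////8AAAAAAAAA//////8AAAAAAAAD//////8AAAAAAAf///////8AAAAAAB////////8AAAAAAD////////8AAAAAAH///z////8AAAAAAP//+B////8AAAAAAP+AAB////8AAAAAAf8AAB////8AAAAAAfwAAB////8AAAAAA/wAAB////8AAAAAA/gAAB////8AAAAAA/AAAD////8AAAAAA/AAAD////8AAAAAA/AAAD////8AAAAAA+AAAH////8AAAAAA+AAAH////8AAAAAAeAAAP////8AAAAAAeAAAf////8AAAAAAeAAA/////8AAAAAAcAAB/////8AAAAAAYAIH/////8AAAAAAQAf//////8AAAAAAAAf//////8AAAAAAAAf//////8AAAAAAAAf//////8AAAAAAAAf//////8AAAAAAAAf//////8AAAAAADAf//////8AAAAAAB4///////8AAAAAAA////////8AAAAAAA////////8AAAAAAAf///////8AAAAAAAf///////8AAAAAAAf///////8AAAAAAAf///////8AAAAAAAf///////8AAAAAAAf///////8AAAAAAAf///////8AAAAAAA///5////8AAAAAAA///g////8AAAAAAA///A////AAAAAAAA//+Af//8AAAAAAAB//8AB//4AAAAAAAA//4AAP/gAAAAAAAA//gAAD/AAAAAAAAA/+AAAA+AAAAAAAAAf8AAAAIAAAAAAAAAf4AAAAAAAAAAAAAAP4AAAAAAAAAAAAAAPwAAAAAAA="/>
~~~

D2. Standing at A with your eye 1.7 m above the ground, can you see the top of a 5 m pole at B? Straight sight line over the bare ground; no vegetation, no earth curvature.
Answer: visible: false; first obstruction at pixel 235 234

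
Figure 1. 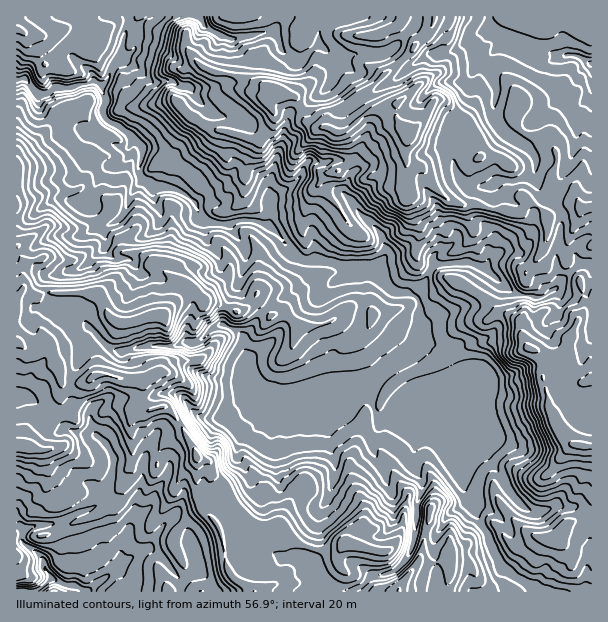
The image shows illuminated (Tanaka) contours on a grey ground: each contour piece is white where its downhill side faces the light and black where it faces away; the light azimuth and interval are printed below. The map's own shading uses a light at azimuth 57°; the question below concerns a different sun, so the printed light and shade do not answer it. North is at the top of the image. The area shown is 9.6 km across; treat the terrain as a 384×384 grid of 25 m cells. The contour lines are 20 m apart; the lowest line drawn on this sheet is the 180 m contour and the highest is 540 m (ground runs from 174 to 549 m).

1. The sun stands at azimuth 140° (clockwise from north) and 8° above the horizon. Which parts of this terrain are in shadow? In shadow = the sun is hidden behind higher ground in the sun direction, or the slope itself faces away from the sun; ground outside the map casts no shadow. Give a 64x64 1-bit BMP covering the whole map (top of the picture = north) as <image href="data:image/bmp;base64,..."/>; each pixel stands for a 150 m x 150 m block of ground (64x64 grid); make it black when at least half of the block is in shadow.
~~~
<image width="64" height="64" href="data:image/bmp;base64,Qk0+AgAAAAAAAD4AAAAoAAAAQAAAAEAAAAABAAEAAAAAAAACAAATCwAAEwsAAAIAAAAAAAAA////AAAAAAAcwAAAA0AAABBgAAAB4AAAAAACAADwAAAAAAYAADgAAAAABgAAGAAAAAAEAGCZAABgAIAAeGkAAHgAwAB8bQDwAAIAGH5tiPwAAQAYfmwQ+AAAAAA8bgAAAACABDj+CAAAAMAGGHwIAAAAQAcYHAngAAIgj5gAB/AAADQPmAAH8AgABg4YAAfwCAAGAAAAB8AAAAAAAAAH4AAAAAAAAAAAAEAAAAAAAMAAAYAAAAAD4AAAAAAAAAPAAAAAAAAAA8ADngAAAAADwAGfAAAAAAAAAB/4CAAAAgAAB/wMAAAHAAAADgQAAAcAAAACAAAABxwACAAAAABHHAAPAABwAGPuAA8AQDgAB/4HBABAGAAHHD/CAGAAAA4EH+AAYAADyAYD9ABgAAPDgCHn+AAAIAfAM//gAAAAgkCB74QAAAAAIOB7j8AAAAAAcBiIAAAAAAAwCAAAAAAAAAAIgAAAAAAAAAXAAwAAAAAAAQADgAABAAAAAAHHAAAEAAIABPIAAAAABwAEAAAAAgAGAAYAAAAAAAAAAQAAAAAAAAAAAAAAACAAAADMAAAAMCAAAOYAAAA8ZwAA+8QAAL9n4AB99gAAj+fADj/4AABAPwB/n/wAAAA/wH+N3gAAAB/AwAHjAAQAD8PAADAAAAAP6/AAGAAAAAfoAB+AAAAAD/QAH8AAAA=="/>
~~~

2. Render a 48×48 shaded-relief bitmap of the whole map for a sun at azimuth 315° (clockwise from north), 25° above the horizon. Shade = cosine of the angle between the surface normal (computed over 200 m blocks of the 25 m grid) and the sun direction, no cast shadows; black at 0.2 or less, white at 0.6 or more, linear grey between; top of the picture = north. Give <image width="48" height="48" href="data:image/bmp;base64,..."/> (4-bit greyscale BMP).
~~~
<image width="48" height="48" href="data:image/bmp;base64,Qk32BAAAAAAAAHYAAAAoAAAAMAAAADAAAAABAAQAAAAAAIAEAAATCwAAEwsAABAAAAAAAAAAAAAAABEREQAiIiIAMzMzAERERABVVVUAZmZmAHd3dwCIiIgAmZmZAKqqqgC7u7sAzMzMAN3d3QDu7u4A////AAOYRXu6q7m7mLupeIdla/+Fd0RomGZlRhJoZViruqiryYmZiImGRY3meFRWiXZ2VURod2Z6u6iKyoiIiImGVCHLeGVXiHZnZWRHd3Zom6iKuoiIiJu4d3FMqnVYmYd2ZclmZmZoibmKqYiIiK77iKk6q5d4qruXZomYdlVXqJqJmImph5z/uItpiKiqu83rhodlZ3ZFmnmpmIm8l3rf6Zyaknm8qqvdqYh3VXlkaYepiImrt1jN2oy75UirqYZqqXh3d2iFZ6eId3mruWa9uZvL2Xi7qpUliHZmZmiWdpp3Z4m73ZasuJq7uYm8vNtTZ1VDVmeneHuWRaqr7smrmZmaqIiczf/FRVZkNniYaXqpY4qavcu8mZmJqIiKze/5ZoiYZXmXWJmIp3qZmqq8qJmJmIiIq7zLmamIZWiXRZh2mYmZmZmaqJmIiIiImru6mamHVGiZVFVDaIiIiIiJmIiIiIiJq7u5iamYY0mqmGQhJoiIiIiImYiIiIiJveyoiJmYdRV4ZVQiJYiIiIiIiZiIiIiJve2oh3eImWV4hDMxJYiHd4iIiJmIiIiJvNyYmWeIjMmsynRBA3mYVWd3eImYiIiJiKuYmmZ4ebms7sqmAGirdFZ3Z3iZmId5qHmYiXh4eJdVaHiugEd7tlVnZWeImYh53amqd5mYeJhTIgAlpjZWqGZnhlZ4mph43bm8homZiJmYdSAgFjR1eZmGiGZ4mrqYvaitt2eIiJmsy4NDBXRoeKzJiYh4iJu7ztus2neZmZiKzLh3Rspmh3rMqpmZmHiqzKvNy3is3tqJy6qIhq2neHibupl3upiZu3Rru3Zovv/Ku6mHmJy5mZiImZp0nLqau5VXqphVeM7cy6qoiZupmYh2VYulWpiJzcdmd4mXmZzc7su7qpmYmHdkMlimN4VGnMpneKhmeqvartq8y6qZmHeHVFh1NIdVeJpnZqyWeJncicmKqZmaqXiYdldjM1ZUVnl3hUi5iamMqah5p1Z5uniId2UyIzRWZmiYmEVneKqJvMmJqXRpzId3eIhSNWZ4qomaqlVmd5uXmbqZmYRIrrZXiaqGVniJqqqaqURWiYqnh3eIiIQnaetmqruHZndmd5qquVVmeIiZqneHh3UWg5uXi7qHZohmd2mpumd4iJh4vJiHZmYSpSZVeapkZ4qImYmYm4h4iIiIm5iIdnhRekQySJpyNomImZqYipqXiIh3eId5mImTWqiGNpmVFIh3iIqoiXrJd2qHeIiJmpmWWcy7l5mZImh4mHiYiWruuFq6u6mamIiGV77szMp5g1iIqXeIiHet3Zrc3/uqmZqph2rv2962mGiYqoiIh8hEaJrczdqIib3cvIet7Kv7VXiZqpmZiHh0QzW83tl4mqvLvcmavcidt0aJqpmqhlZ3d1Jr3/25vMupmbqZmbyFiXeJmYh4hVZmeHRJzv66q826mImYd2m2JFeIiId2dmd3eIdYrf+5h3iaqYm7qoaKUiR4iId3iIiZiIhXnP/tlDNGqYi93tl6hCJoiIeIiA=="/>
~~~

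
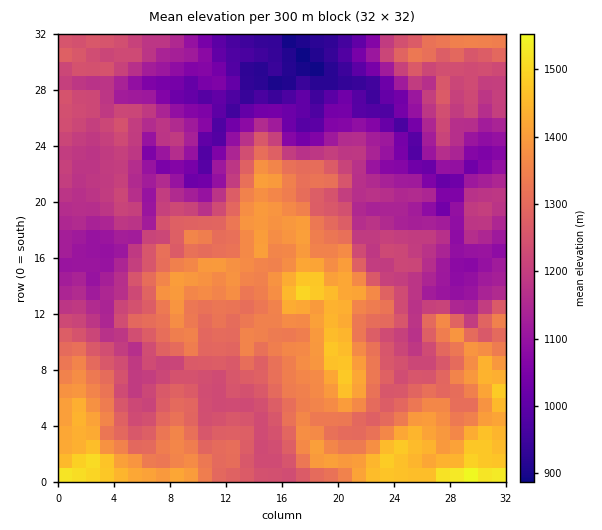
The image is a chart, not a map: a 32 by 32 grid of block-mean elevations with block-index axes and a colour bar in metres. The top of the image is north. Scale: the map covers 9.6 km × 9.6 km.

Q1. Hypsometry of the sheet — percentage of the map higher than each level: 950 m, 97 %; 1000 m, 94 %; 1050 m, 89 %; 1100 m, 83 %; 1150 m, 74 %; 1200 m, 62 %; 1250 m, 47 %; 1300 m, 35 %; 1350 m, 22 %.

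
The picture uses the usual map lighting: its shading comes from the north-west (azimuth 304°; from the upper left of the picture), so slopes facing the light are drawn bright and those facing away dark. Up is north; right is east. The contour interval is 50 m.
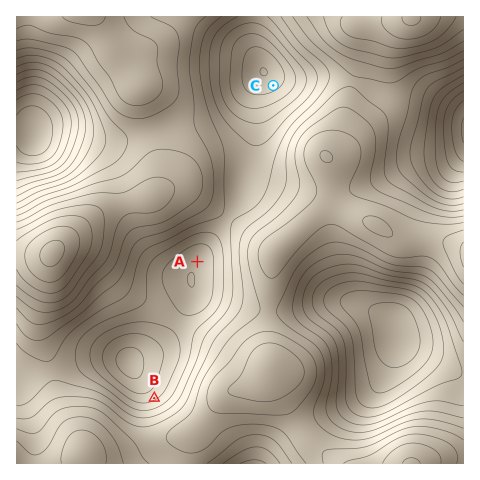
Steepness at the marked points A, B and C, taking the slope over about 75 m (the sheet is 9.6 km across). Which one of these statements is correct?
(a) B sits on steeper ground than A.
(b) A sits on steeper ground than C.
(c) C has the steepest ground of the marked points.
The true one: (a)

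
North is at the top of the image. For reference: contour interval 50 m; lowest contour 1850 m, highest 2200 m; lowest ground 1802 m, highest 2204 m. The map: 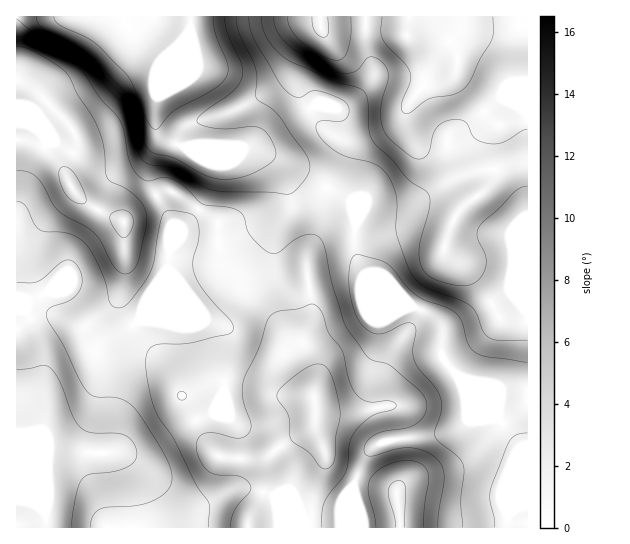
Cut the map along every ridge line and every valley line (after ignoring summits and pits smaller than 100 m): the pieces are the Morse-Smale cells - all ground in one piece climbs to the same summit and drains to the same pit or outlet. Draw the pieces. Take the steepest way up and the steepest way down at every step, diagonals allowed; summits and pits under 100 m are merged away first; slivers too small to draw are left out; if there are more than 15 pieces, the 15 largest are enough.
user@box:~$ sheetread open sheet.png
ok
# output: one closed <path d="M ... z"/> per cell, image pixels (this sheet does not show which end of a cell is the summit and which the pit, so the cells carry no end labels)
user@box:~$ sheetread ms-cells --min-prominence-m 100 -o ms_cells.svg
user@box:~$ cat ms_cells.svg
<path d="M527 16l-403 1 8 14 30 26 17-11-23 55 0 28 6 8 20 10 53-2 31 8 17 8 27 19 42 22 4 21-1 28 9 22 29 12 20 22 17 8 10 10 3 5-2 24 3 7 17 21 43 43 16 21-12 32-1 50 21-1z"/><path d="M235 145l-45 0-5 2 9 8 21 10-7 26-9 18 20 14 0 24 8 20 17 22 31 29 10 16 19 12 11 25-1 28-4-3-33-1-16-7-30-5-21 1-27 13 6 8 18 37 11 14 13 3 28 0 12-4-4 7-3 28-15 28-1 9 258 1 2-10 0-40 12-32-16-21-43-43-17-21-3-7 2-24-3-5-10-10-17-8-20-22-29-12-9-22 1-28-3-17-4-7-39-19-20-15-17-9z"/><path d="M199 209l-18 18-6 18-6 5-1 19-16 37-21 21-26 14-8 8-6 14-5 5-31 15-6 6-4 10-2 32 4 7 1 13 2-2 11 0 54 6 6 7 7 16 5 28 1 22 113 0 2-10 12-20 4-13 2-23 2-5-38 2-13-3-11-14-18-37-6-8 2-2 25-11 21-1 30 5 16 7 33 1 5 2 0-27-11-25-19-12-10-16-31-29-17-22-8-20 0-24z"/><path d="M123 16l-107 1 0 122 15 2 12 6 18 19 11 23 10 11 40 21 12-12 33-18 8 2 23 16 10-18 7-26-21-10-9-8-23-10-6-8-1-10 2-24 20-48-15 10-30-26z"/><path d="M26 140l-10 1 0 169 7 1 5 3 13 31 3 17-1 41 2 6 2-15 8-11 31-15 5-5 6-14 8-8 26-14 21-21 16-37 1-19 6-5 6-18 18-17-24-17-8-2-33 18-12 12-40-21-10-11-15-28-14-14z"/><path d="M23 311l-7 0 0 216 117 1 0-22-4-23-4-13-10-15-54-6-11 0-2 2 0-8-5-12 0-81-6-17-9-19z"/>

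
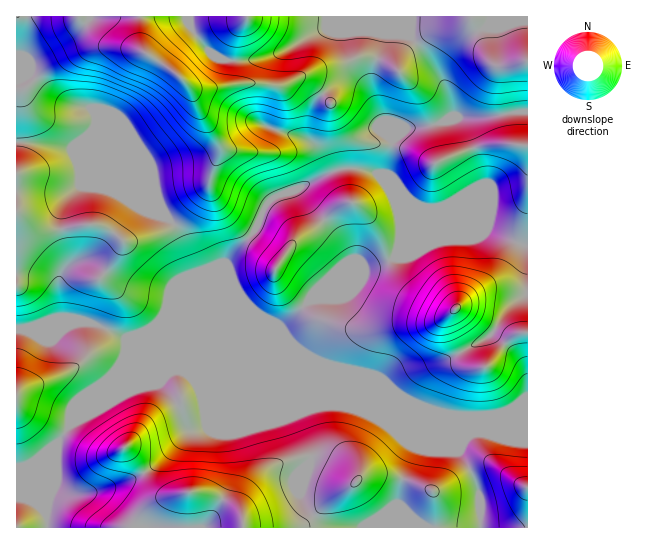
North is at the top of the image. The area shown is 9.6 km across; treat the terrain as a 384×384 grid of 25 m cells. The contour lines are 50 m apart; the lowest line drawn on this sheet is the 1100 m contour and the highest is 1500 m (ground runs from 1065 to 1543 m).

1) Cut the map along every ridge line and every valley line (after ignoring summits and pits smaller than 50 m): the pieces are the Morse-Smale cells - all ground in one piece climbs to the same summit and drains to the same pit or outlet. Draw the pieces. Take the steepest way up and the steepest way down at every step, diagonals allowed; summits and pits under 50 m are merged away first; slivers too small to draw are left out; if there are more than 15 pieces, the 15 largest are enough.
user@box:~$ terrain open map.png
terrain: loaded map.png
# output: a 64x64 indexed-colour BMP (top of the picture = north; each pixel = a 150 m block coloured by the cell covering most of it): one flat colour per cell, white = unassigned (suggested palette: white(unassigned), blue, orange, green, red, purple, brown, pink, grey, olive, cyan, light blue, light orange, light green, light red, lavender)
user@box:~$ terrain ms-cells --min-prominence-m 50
<image width="64" height="64" href="data:image/bmp;base64,Qk12CAAAAAAAAHYAAAAoAAAAQAAAAEAAAAABAAQAAAAAAAAIAAATCwAAEwsAABAAAAAAAAAA////ALR3HwAOf/8ALKAsACgn1gC9Z5QAS1aMAMJ34wB/f38AIr28AM++FwDox64AeLv/AIrfmACWmP8A1bDFAN3dMzMzMzMzMzMzMzMzMzMzMzM2ZmZmZmZru7u7iIiI3d0zMzMzMzMzMzMzMzMzMzMzNmZmZmZma7u7u7uIiIjd1zMzMzMzMzMzMzMzMzMzMzNmZmZmZma7u7u7u4iIiN13MzMzMzMzMzMzMzMzMzMzM2ZmZmZmZru7u7u7iIiId3czmZkzMzMzMzMzMzMzMzMzZmZmZmZmu7u7u7uIiIh3d5mZmZmTMzMzMzMzMzMzMzNmZmZmZma7u7u7u4iIiHd3mZmZmZmTMzMzMzMzMzMzM2ZmZmZmZru7u7u4iIiId3eZmZmZmZmTMzMzMzMzMzMzNmZmZmZma7u7u7iIiIh3d5mZmZmZmZkzMzMzMzMzMzM2ZmZmZmZru7u7iIiIiHd3eZmZmZmZmZMzMzMzMzMzMzZmZmZmZma7u7iIiIiId3d5mZmZmZmZmTMzMzMzMzMzNmZmZmZma7u4iIiIiIh3d3eZmZmZmZmZkzMzMzMzMzNmZmZmZma7uIiIiIiIiHd3d5mZmZmZmZmZMzMzMzMzM2ZmZmZma4iIiIiIiIiId3d3d5mZmZmZmZMzMzMzMzMzZmZmZmaIiIiIiIiIiIh3d3d3eZmZmZmZkzMzMzMzMzZmZmZmiIiIiCIiIiIoiHd3d3d3mZmZmZkzMzMzMzNmZmZmaIiIiIgiIiIiIiIid3d3d3d0mZmZkzMzMzMzZmZmZmiIiIiCIiIiIiIiIiJ3d3d3d3dESZmTMzMzM2ZmZmaIiIiIgiIiIiIiIiIiInd3d3d3d0REQzMzMzZmZmZmiIiIiCIiIiIiIiIiIiIid3d3d3d3cUREQzIiIiIiIiIiIiIiIiIiIiIiIiIiIiJ3d3d3d3dxFERERCIiIiIiIiIiIiIiIiIiIiIiIiIiInd3d3d3d3cRRERERCIiIiIiIiIiIiIiIiIiIiIiIiIid3d3d3d3dxEUREREREIiIiIiIiIiIiIiIiIiIiIiIiJ3d3d3d3d3ERFEREREREIiIiIiIiIiIiIiIiIiIiIiInd3d3d3dxERERREREREREQiIiIiIiIiIiIiIiIiIiIiERERF3cREREREUREREREREQiIiIiIiIiIiIiIiIiIiIRERERERERERERFEREREREREIiIiIiIiIiIiIiIiIiIhERERERERERERERRERERERERCIiIiIiIiIiIiIiIiIiEREREREREREREREUREREREREQiIiIiIiIiIiIiIiIiIRERERERERERERERFEREREREREIiIiIiIiIiIiIiIiIhERERERERERERERERRERERERERCIiIiIiIiIiIiIiIiERERERERERERERERFERERERERERCIiIiIiIiIiIiIiIRERERERERERERERERREREREREREREIiIiIiIiIiIiIhEREREREREREREREREUREREREREREREQiIiIiIiIiIiERERERERERERERERERREREREREREREREUiIiIiIiIiIREREREREREREREREREURERERERERERERVVSIiIiIiJRERERERERERERERERERFERERERERERERFVVVVVSIiVVERERERERERERERERERERREREREREREREVVVVVVVVVVURERERERERERERERERERFERERERERERERVVVVVVVVVVRERERERERERERERERERERRERERERERERFVVVVVVVVVVERERERERERERERERERERFERERERERERFVVVVVVVVVVURERERERERERERERERERERFEREREREREVVVVVVVVVVVREREREREREREREREREREREREURERERERVVVVVVVVVVVERERERERERERERERERERERERFEREREQVVVVVVVVVVVUREREREREREREREREREREREREREUREEVVVVVVVVVVVVRERERERERERERERERERERERERERERERVVVVVVVVVVVVEREREREREREREREREREREREREREREREVVVVVVVVVVVURERERERERERERERERERERERERERERERVVVVVVVVVVVRERERERERERERERERERERERERERERERFVVVVVVVVVVVERERERERERERERERERERERERERERERERVVVVVVVVVVURERERERERERERERERERERERERERERERERERVVVVVVVRERERERERERERERERERERERERERERERERERERqqqlVVERERERERERERERERERERERERERERERERERERqqqqqqoRERERERERERERERERERERERERERERERERERGqqqqqqhEREREREREREREREREREREREREREREREREREaqqqqqqERERERERERERERERERERERERERERERERERERqqqqqqoRERERERERERERERERERERERERERERERERERqqqqqqqhERERERERERERERERERERERERERERERERERqqqqqqqqEREREREREREREREREczBERERERERERERERGqqqqqqqoRERERERERERERERHMzMzMwRERERERERERGqqqqqqqqhERERERERERERERHMzMzMzMwRERERERERGqqqqqqqqqEREREREREREREREczMzMzMzMwRERERERGqqqqqqqqqoREREREREREREREczMzMzMzMzMwREREREaqqqqqqqqqhERERERERERERERzMzMzMzMzMzMwRERERqqqqqqqqqq"/>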